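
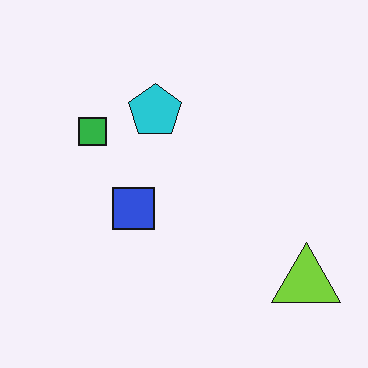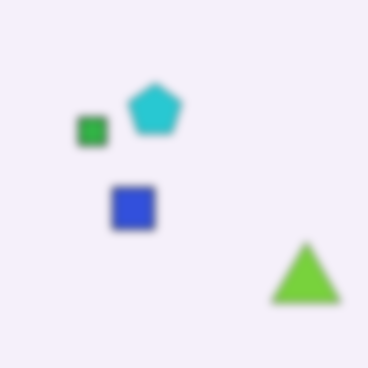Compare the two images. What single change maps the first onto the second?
The second image is the first noticeably gaussian-blurred.

Shape edges and outlines are uniformly softened across the whole image.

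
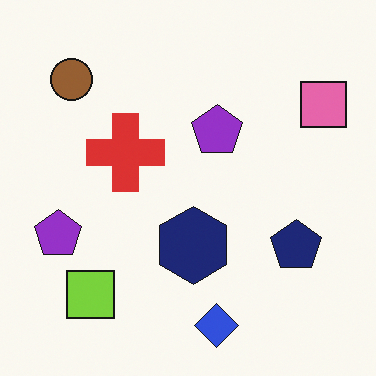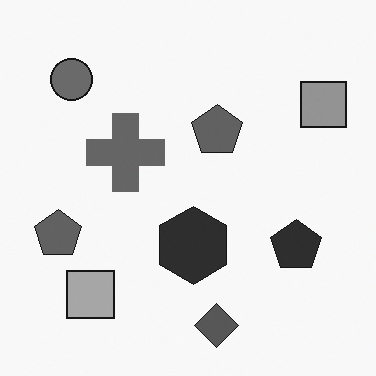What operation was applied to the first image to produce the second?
This is the original image converted to grayscale.

All color is removed — every shape is now a shade of grey.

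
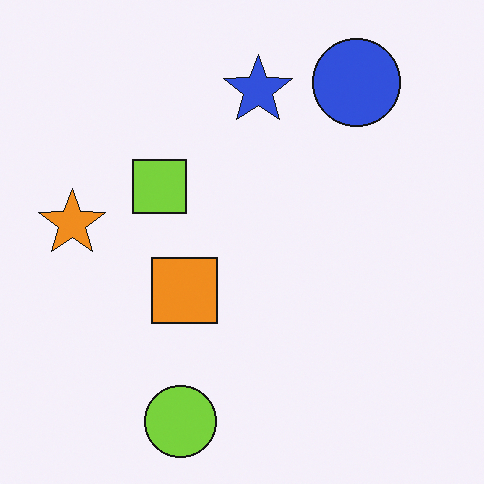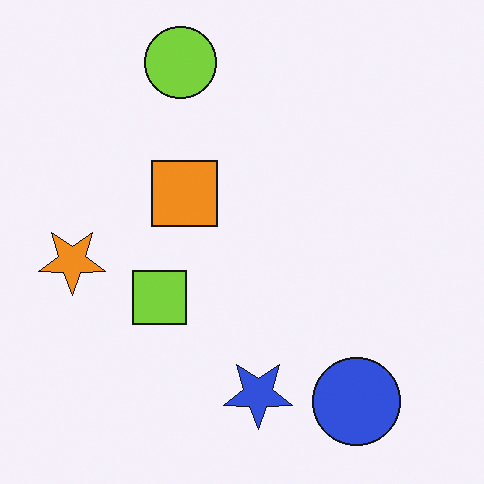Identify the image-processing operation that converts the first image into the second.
It was flipped vertically (top ↔ bottom).

The lime circle is in the bottom of the first image and the top of the second — shapes on opposite sides of the horizontal midline have swapped in a mirror flip.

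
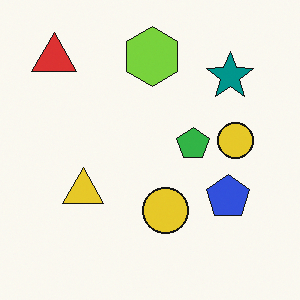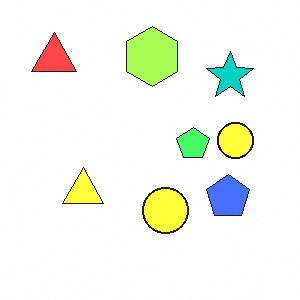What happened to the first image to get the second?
The image was substantially brightened.

Every pixel — background and shapes alike — is uniformly brightened.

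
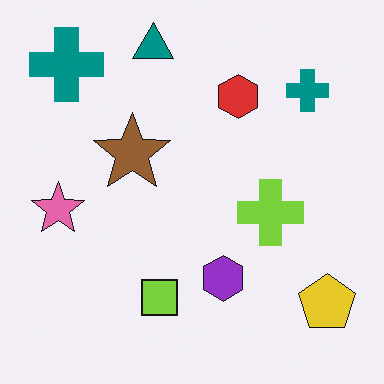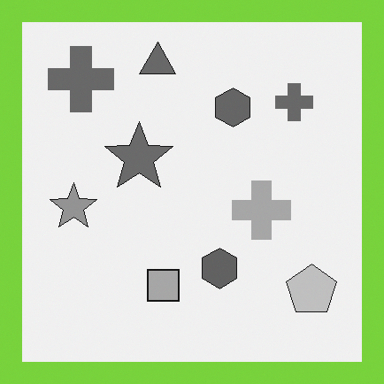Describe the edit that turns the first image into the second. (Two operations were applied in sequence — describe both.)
The image was converted to grayscale, then framed with a lime border.

All color is removed — every shape is now a shade of grey. A solid lime frame runs around the edge of the second image, with the content slightly shrunk inside it.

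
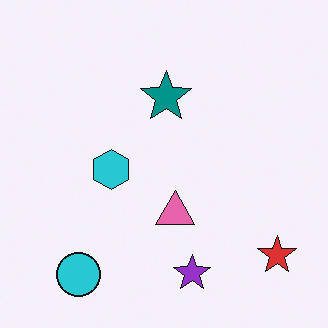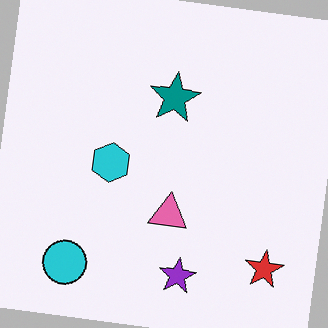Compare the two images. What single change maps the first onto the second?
The image was rotated clockwise by a small amount.

Every shape is tilted by the same angle and the image corners show triangular fill wedges — a whole-image rotation by a non-right angle.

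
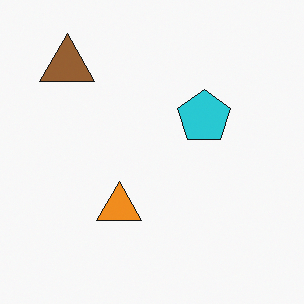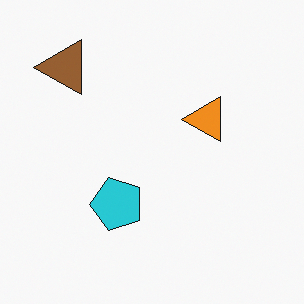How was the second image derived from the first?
The second image is the first transposed (reflected across the top-left ↔ bottom-right diagonal).

Shapes have swapped their row and column positions — what was in the top-right is now in the bottom-left — a diagonal reflection.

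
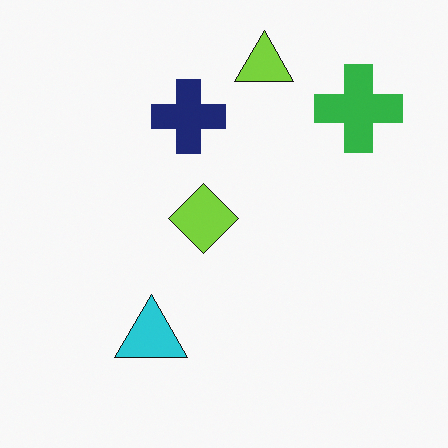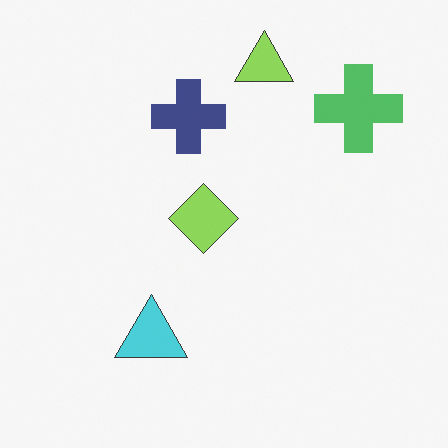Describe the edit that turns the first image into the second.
Given slightly reduced contrast.

Tones are pushed toward mid-grey across the whole image — a global contrast change.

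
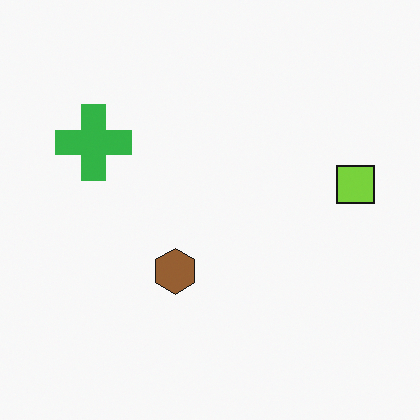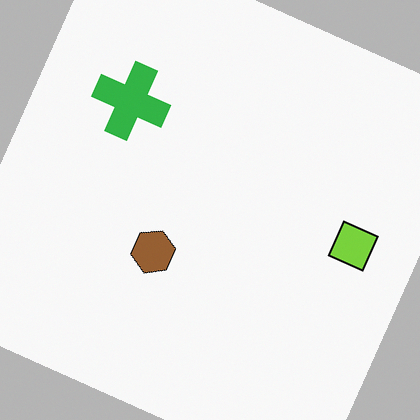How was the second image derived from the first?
The transformation is: rotated clockwise by a clearly visible amount.

Every shape is tilted by the same angle and the image corners show triangular fill wedges — a whole-image rotation by a non-right angle.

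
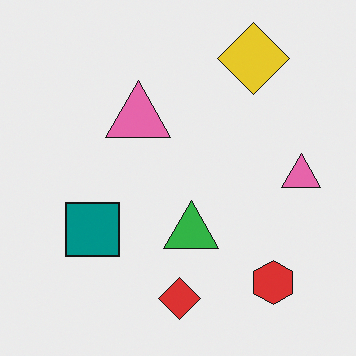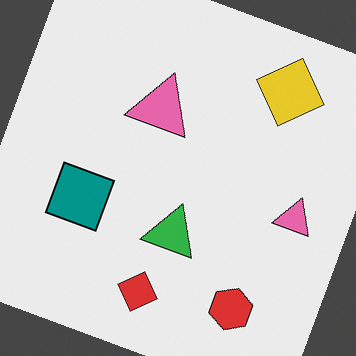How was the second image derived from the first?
Rotated clockwise by a clearly visible amount.

Every shape is tilted by the same angle and the image corners show triangular fill wedges — a whole-image rotation by a non-right angle.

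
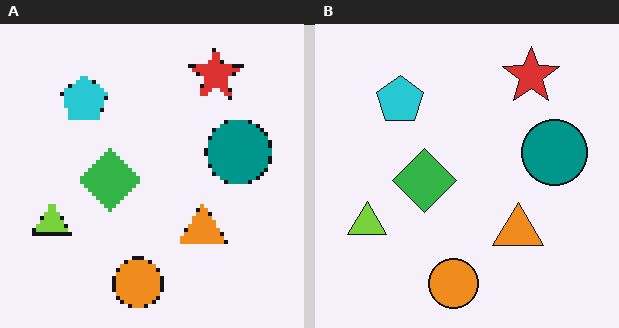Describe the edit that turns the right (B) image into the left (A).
This is the original image lightly pixelated (a mild mosaic effect).

Shapes are reduced to large square blocks; fine edges and outlines are lost — a downscale-then-upscale (mosaic) effect.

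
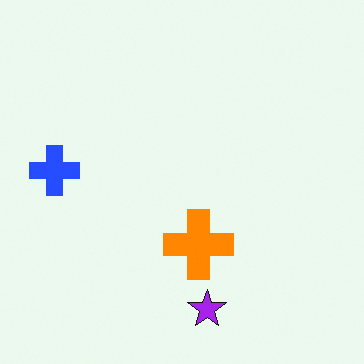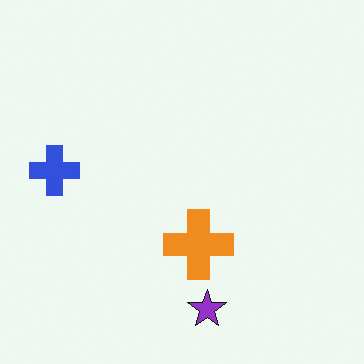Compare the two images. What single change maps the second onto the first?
This is the original image slightly oversaturated.

All colors are more vivid — a global saturation change.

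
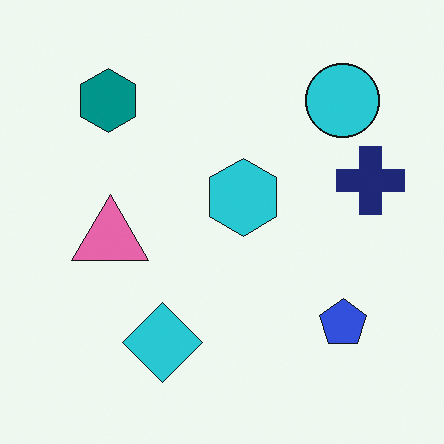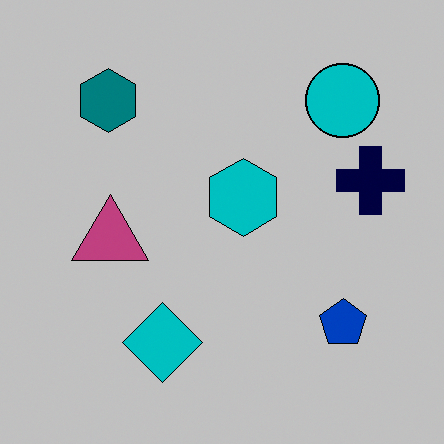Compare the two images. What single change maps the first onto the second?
Heavily posterized to just a handful of flat colors.

Each flat color has snapped to a coarser quantized level — most visibly, the near-white background has dropped to a flat grey.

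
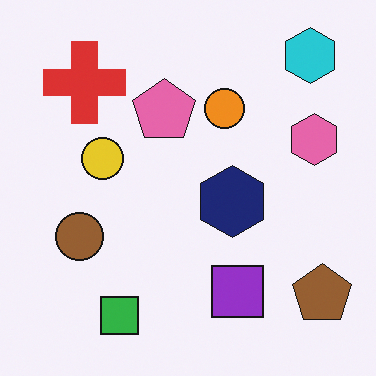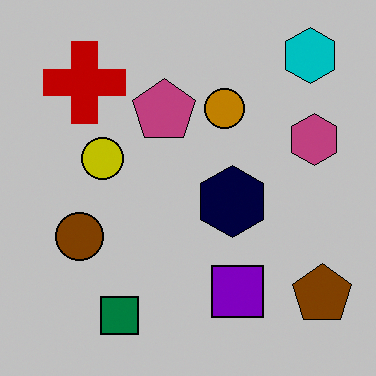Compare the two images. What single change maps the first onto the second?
Heavily posterized to just a handful of flat colors.

Each flat color has snapped to a coarser quantized level — most visibly, the near-white background has dropped to a flat grey.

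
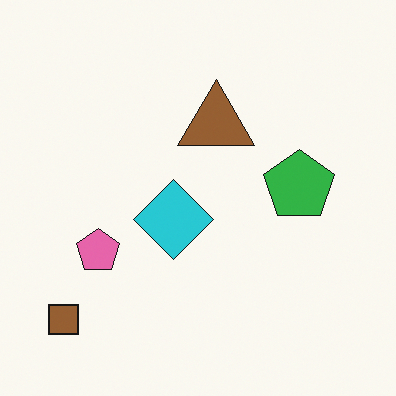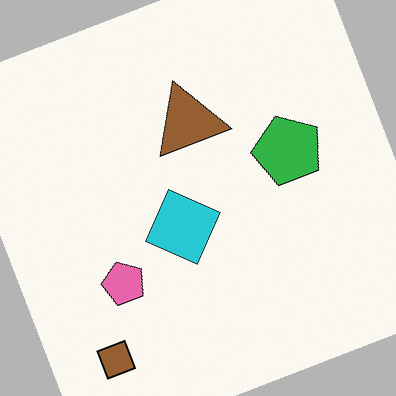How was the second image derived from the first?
The transformation is: rotated counter-clockwise by a moderate amount.

Every shape is tilted by the same angle and the image corners show triangular fill wedges — a whole-image rotation by a non-right angle.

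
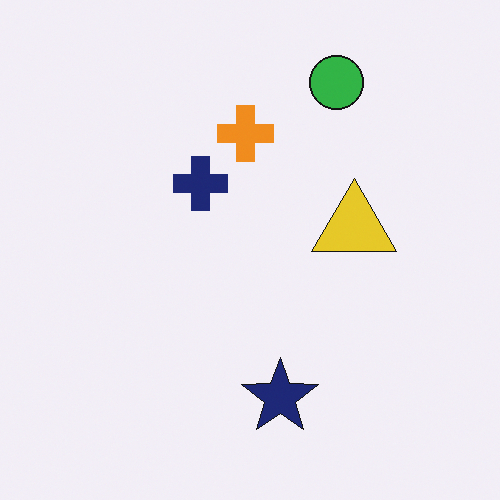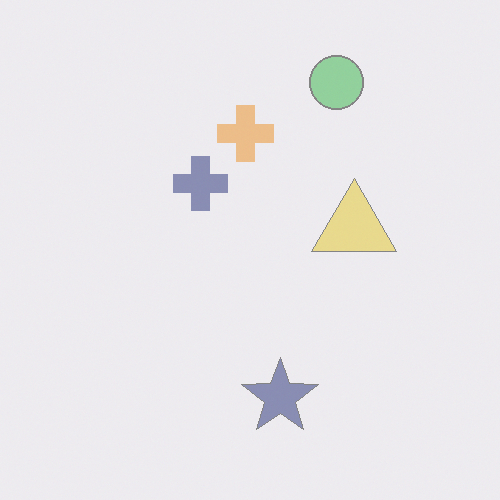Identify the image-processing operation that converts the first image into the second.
The second image is the first given much lower contrast.

Tones are pushed toward mid-grey across the whole image — a global contrast change.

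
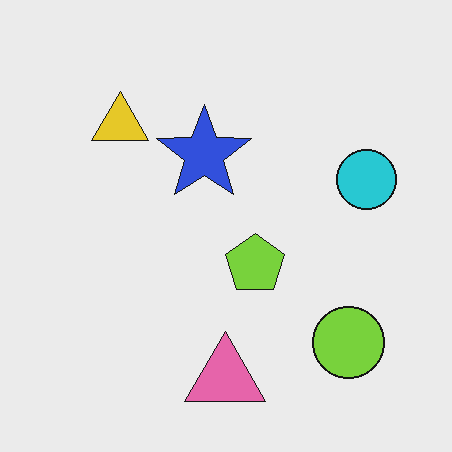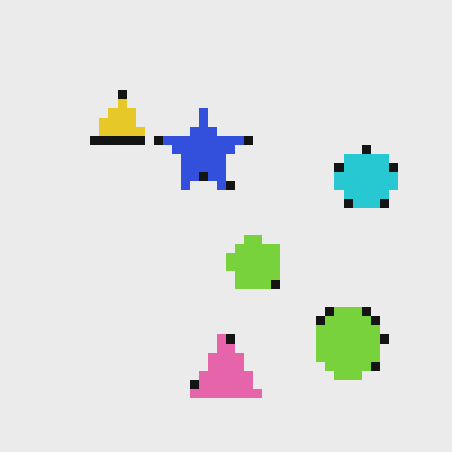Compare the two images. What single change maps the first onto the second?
The image was heavily pixelated into large blocks.

Shapes are reduced to large square blocks; fine edges and outlines are lost — a downscale-then-upscale (mosaic) effect.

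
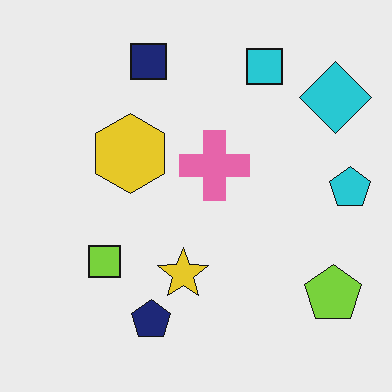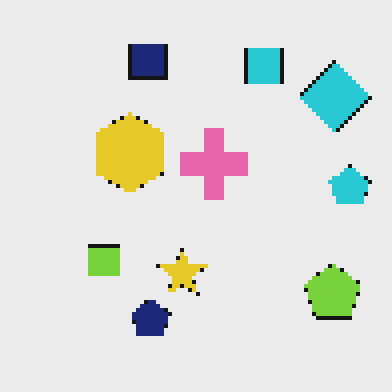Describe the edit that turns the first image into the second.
The transformation is: lightly pixelated (a mild mosaic effect).

Shapes are reduced to large square blocks; fine edges and outlines are lost — a downscale-then-upscale (mosaic) effect.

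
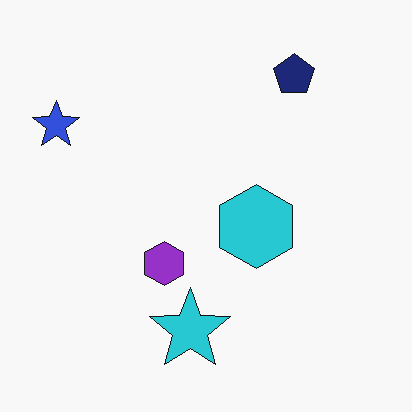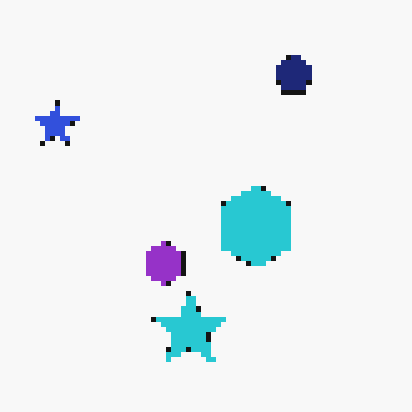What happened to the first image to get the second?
It was lightly pixelated (a mild mosaic effect).

Shapes are reduced to large square blocks; fine edges and outlines are lost — a downscale-then-upscale (mosaic) effect.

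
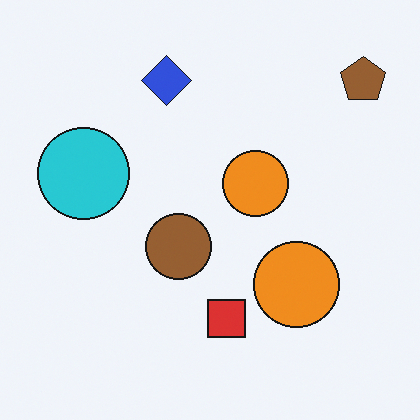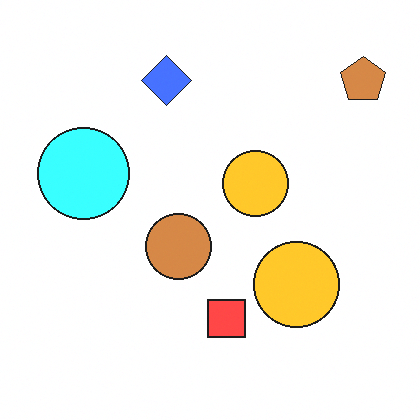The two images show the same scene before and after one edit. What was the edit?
The second image is the first substantially brightened.

Every pixel — background and shapes alike — is uniformly brightened.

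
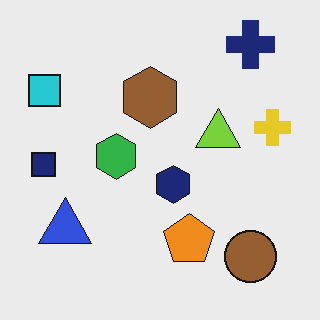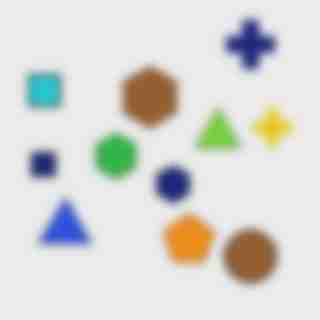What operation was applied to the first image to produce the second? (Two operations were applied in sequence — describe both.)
Moderately blurred, then degraded with heavy JPEG compression.

Shape edges and outlines are uniformly softened across the whole image. Blocky 8×8 compression artifacts appear around shape edges and the flat background shows ringing — characteristic JPEG degradation.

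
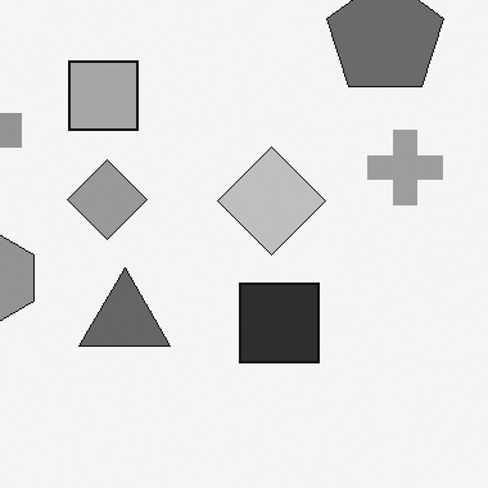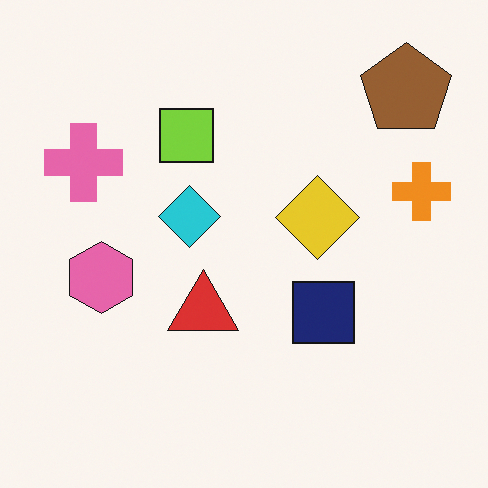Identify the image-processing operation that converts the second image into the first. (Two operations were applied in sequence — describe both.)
The transformation is: converted to grayscale, then cropped slightly and scaled back up.

All color is removed — every shape is now a shade of grey. The visible shapes are larger and the field of view is narrower; shapes near the original edges may be partly or wholly outside the frame — a crop-and-rescale.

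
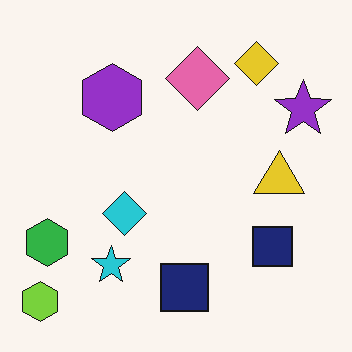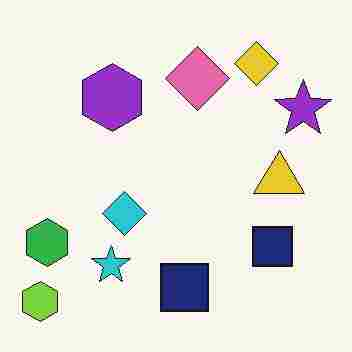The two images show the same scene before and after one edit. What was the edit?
The second image is the first degraded with heavy JPEG compression.

Blocky 8×8 compression artifacts appear around shape edges and the flat background shows ringing — characteristic JPEG degradation.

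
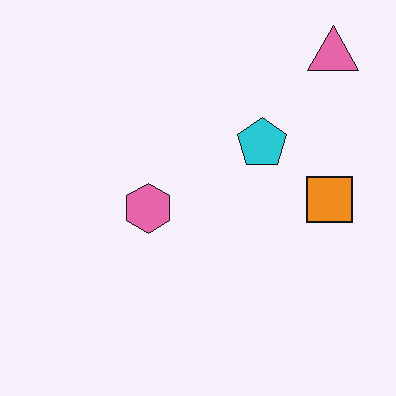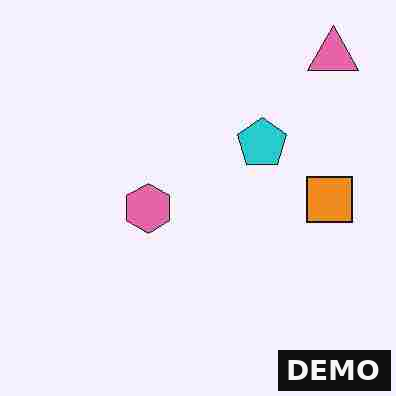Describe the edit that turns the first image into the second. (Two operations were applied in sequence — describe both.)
This is the original image heavily JPEG-compressed with obvious blocking artifacts, then watermarked with the text "DEMO" in the lower-right corner.

Blocky 8×8 compression artifacts appear around shape edges and the flat background shows ringing — characteristic JPEG degradation. A dark label reading "DEMO" appears in the lower-right corner.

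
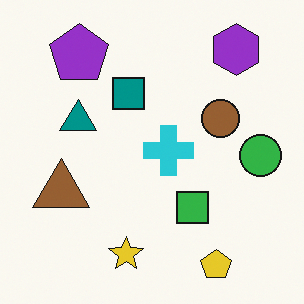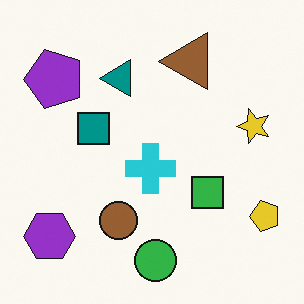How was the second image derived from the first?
The image was transposed (reflected across the top-left ↔ bottom-right diagonal).

Shapes have swapped their row and column positions — what was in the top-right is now in the bottom-left — a diagonal reflection.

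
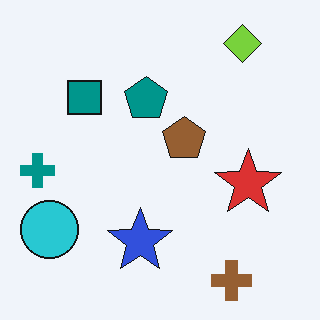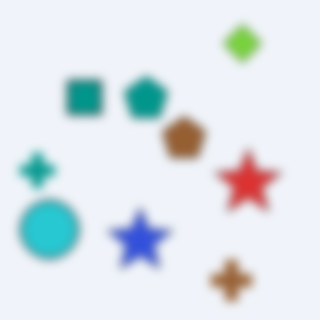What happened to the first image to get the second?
It was strongly gaussian-blurred.

Shape edges and outlines are uniformly softened across the whole image.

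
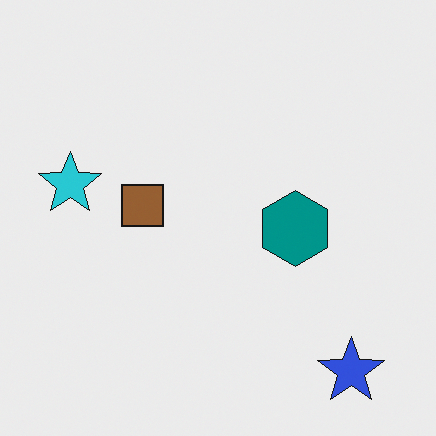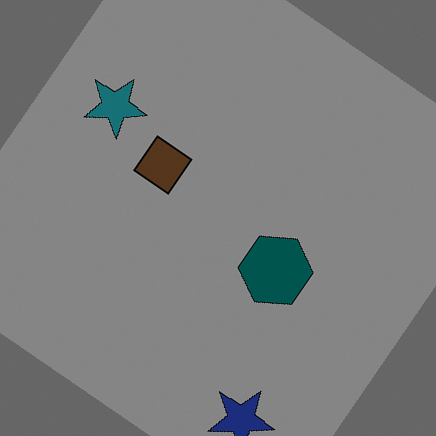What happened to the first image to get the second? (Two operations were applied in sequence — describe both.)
This is the original image rotated clockwise by a large amount — several tens of degrees, then noticeably darkened.

Every shape is tilted by the same angle and the image corners show triangular fill wedges — a whole-image rotation by a non-right angle. Every pixel — background and shapes alike — is uniformly darkened.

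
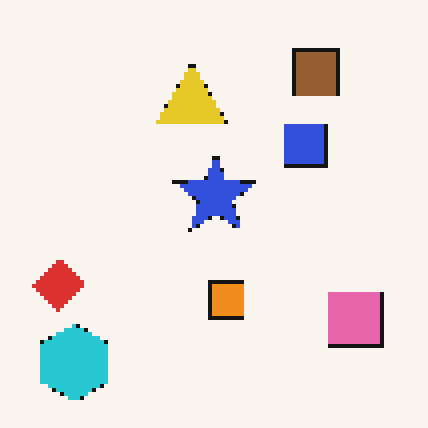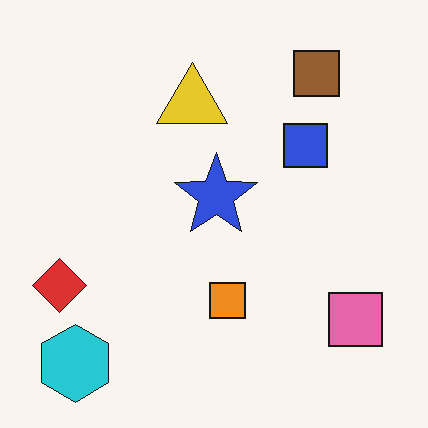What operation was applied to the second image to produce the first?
It was lightly pixelated (a mild mosaic effect).

Shapes are reduced to large square blocks; fine edges and outlines are lost — a downscale-then-upscale (mosaic) effect.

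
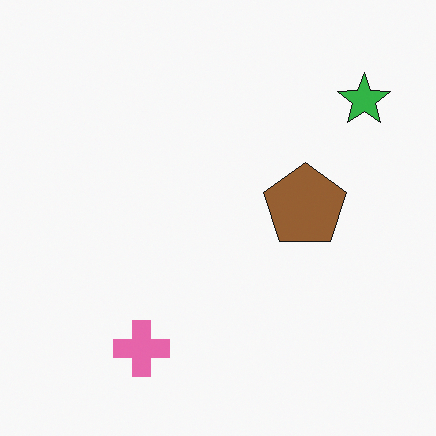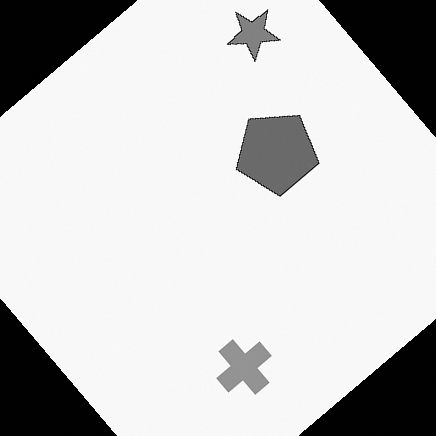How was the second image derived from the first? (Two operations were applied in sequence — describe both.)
The second image is the first converted to grayscale, then rotated counter-clockwise by a large amount — several tens of degrees.

All color is removed — every shape is now a shade of grey. Every shape is tilted by the same angle and the image corners show triangular fill wedges — a whole-image rotation by a non-right angle.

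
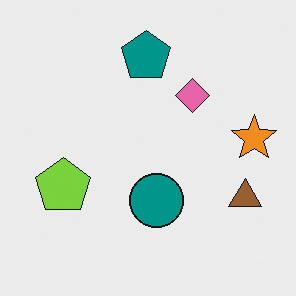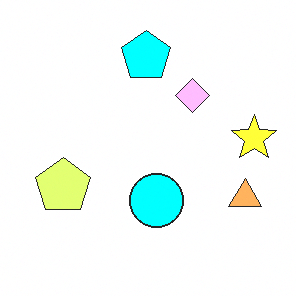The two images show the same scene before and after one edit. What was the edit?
The image was brightened a lot.

Every pixel — background and shapes alike — is uniformly brightened.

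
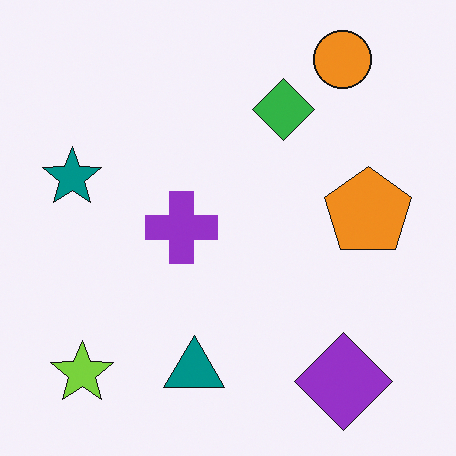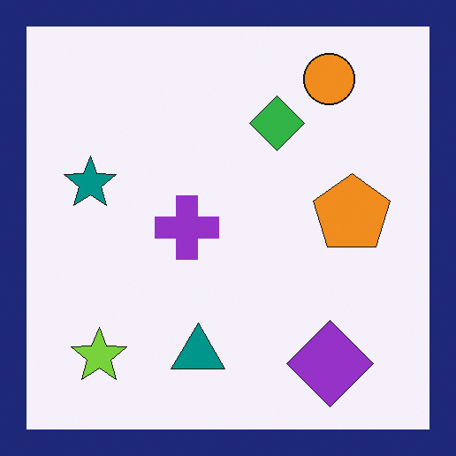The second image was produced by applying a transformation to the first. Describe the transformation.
The second image is the first framed with a navy border.

A solid navy frame runs around the edge of the second image, with the content slightly shrunk inside it.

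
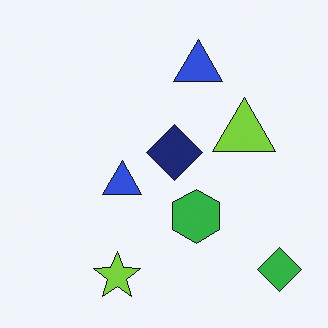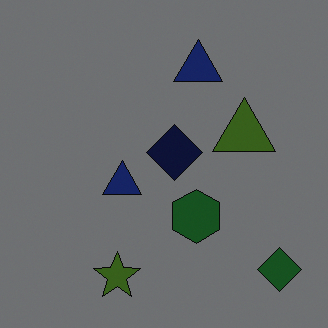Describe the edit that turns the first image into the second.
This is the original image substantially darkened.

Every pixel — background and shapes alike — is uniformly darkened.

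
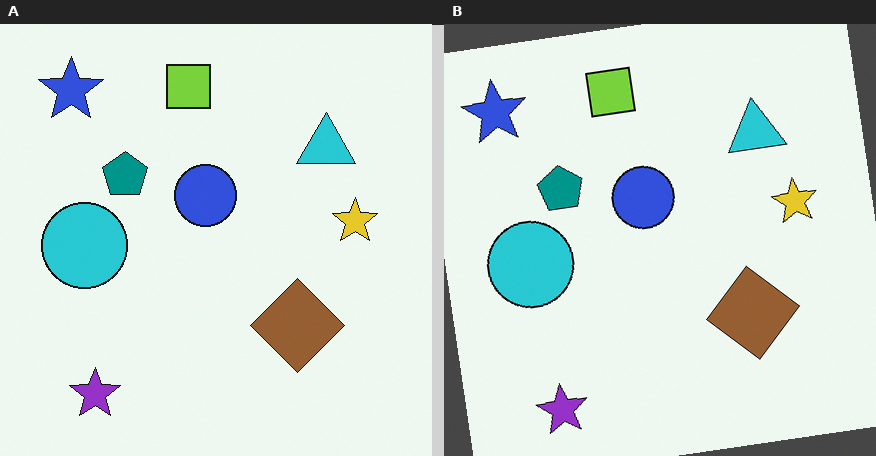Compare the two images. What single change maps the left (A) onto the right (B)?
The transformation is: rotated counter-clockwise by a few degrees.

Every shape is tilted by the same angle and the image corners show triangular fill wedges — a whole-image rotation by a non-right angle.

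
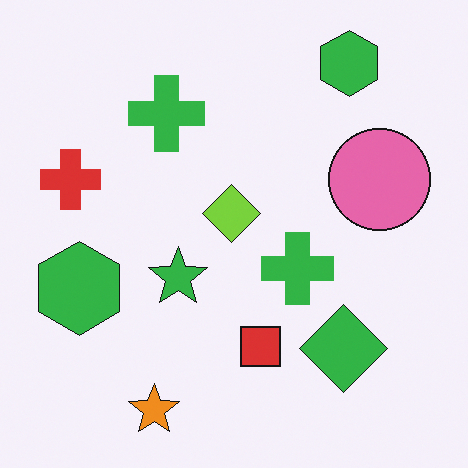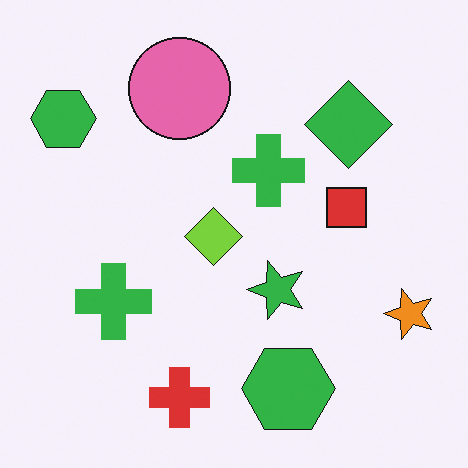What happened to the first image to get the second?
This is the original image rotated 90° counter-clockwise.

The orange star sits in the bottom-left of the first image and the bottom-right of the second — consistent with a whole-image 90° counter-clockwise rotation.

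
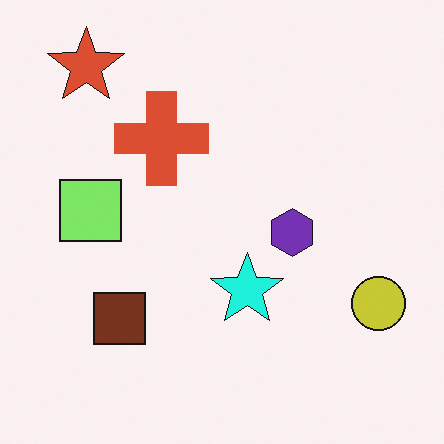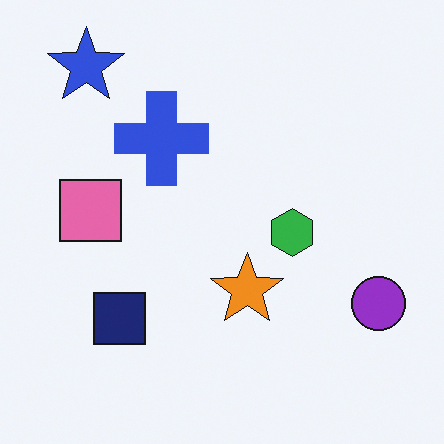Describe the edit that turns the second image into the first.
The first image is the second hue-shifted by a moderate amount.

Every shape's color has rotated by the same amount around the hue wheel — a uniform hue shift.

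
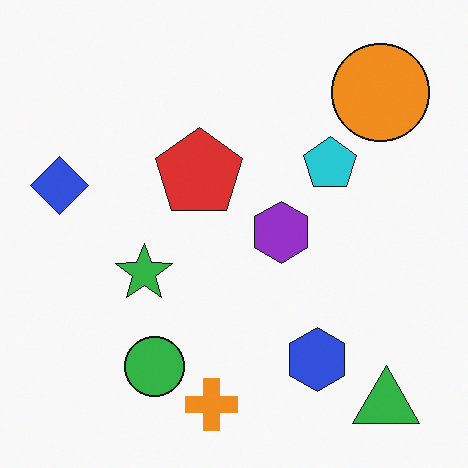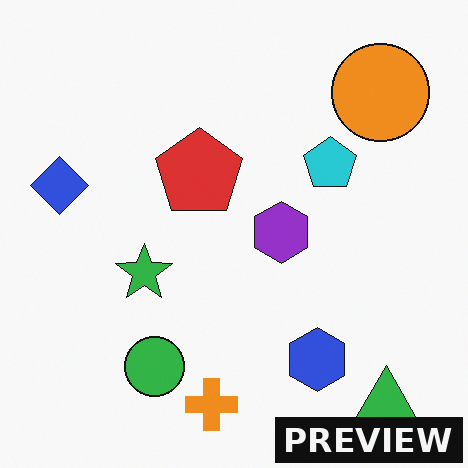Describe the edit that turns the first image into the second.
This is the original image watermarked with the text "PREVIEW" in the lower-right corner.

A dark label reading "PREVIEW" appears in the lower-right corner.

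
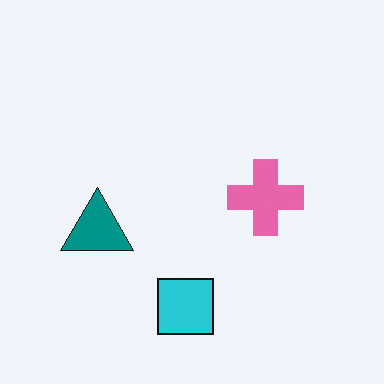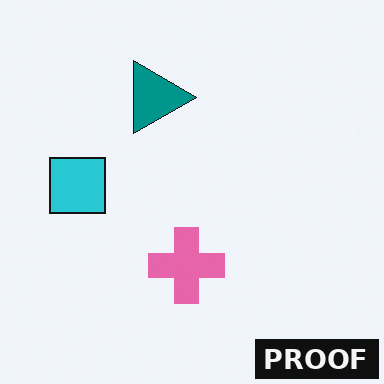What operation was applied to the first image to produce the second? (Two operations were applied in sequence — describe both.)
Rotated 90° clockwise, then watermarked with the text "PROOF" in the lower-right corner.

The cyan square sits in the bottom of the first image and the left of the second — consistent with a whole-image 90° clockwise rotation. A dark label reading "PROOF" appears in the lower-right corner.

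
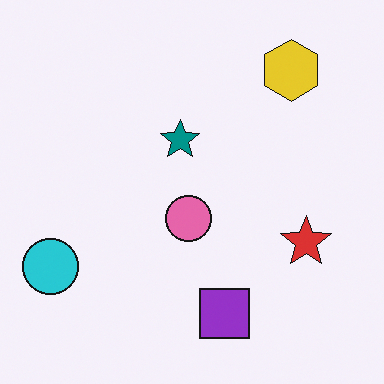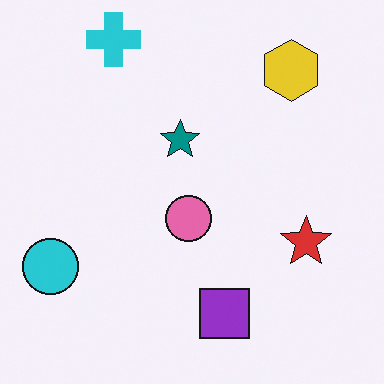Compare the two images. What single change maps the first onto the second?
Overlaid with an additional cyan cross.

A cyan cross appears in the second image that is absent from the first.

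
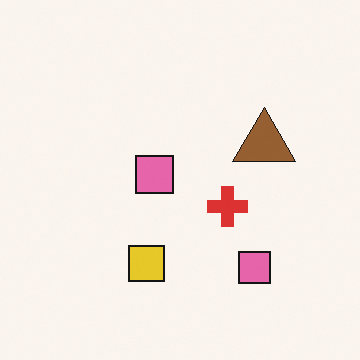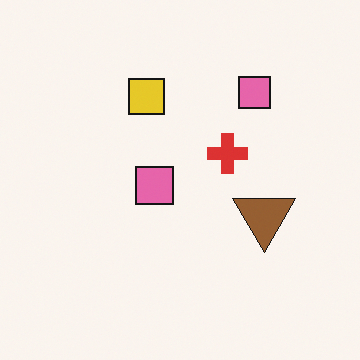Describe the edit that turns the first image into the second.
The transformation is: flipped vertically (top ↔ bottom).

The yellow square is in the bottom of the first image and the top of the second — shapes on opposite sides of the horizontal midline have swapped in a mirror flip.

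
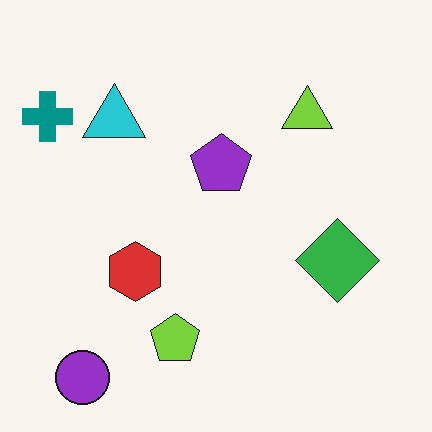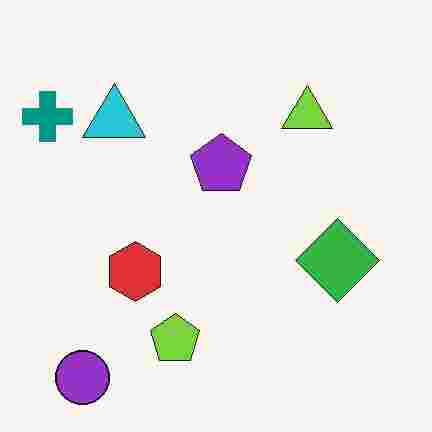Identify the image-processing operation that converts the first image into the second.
The second image is the first degraded with heavy JPEG compression.

Blocky 8×8 compression artifacts appear around shape edges and the flat background shows ringing — characteristic JPEG degradation.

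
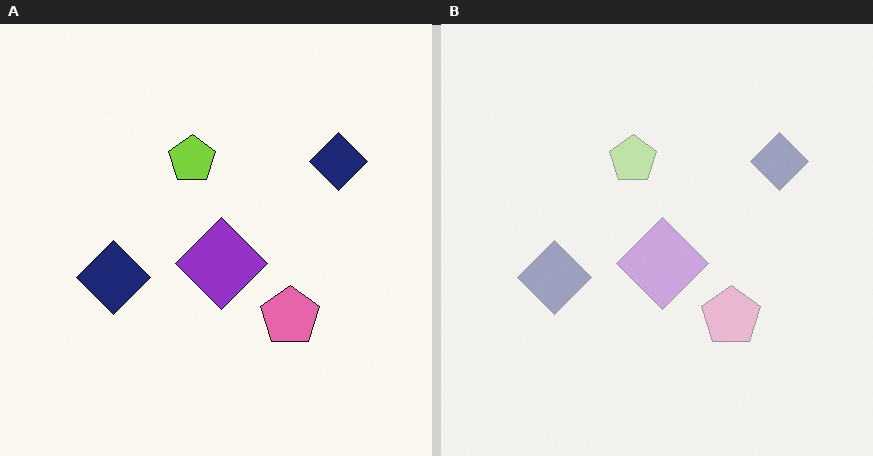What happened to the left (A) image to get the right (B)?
The image was given much lower contrast.

Tones are pushed toward mid-grey across the whole image — a global contrast change.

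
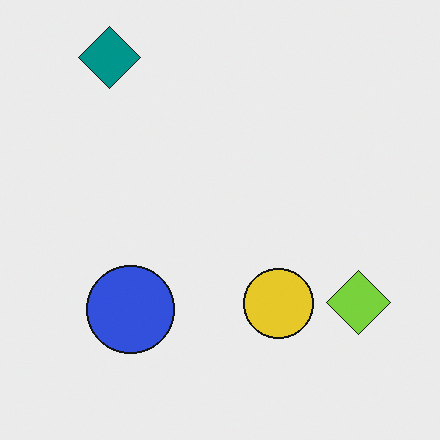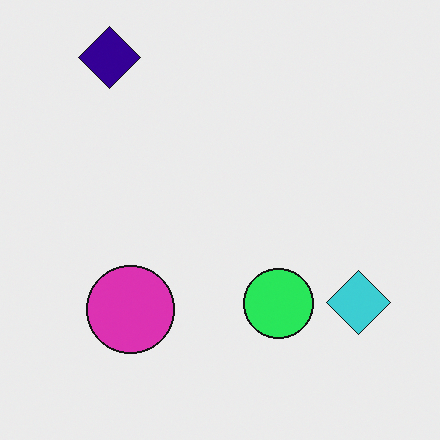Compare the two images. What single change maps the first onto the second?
It was hue-shifted by a moderate amount.

Every shape's color has rotated by the same amount around the hue wheel — a uniform hue shift.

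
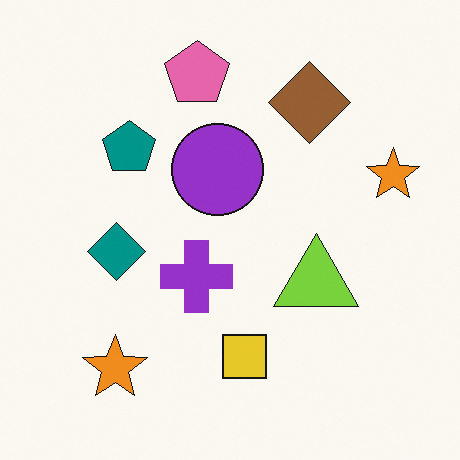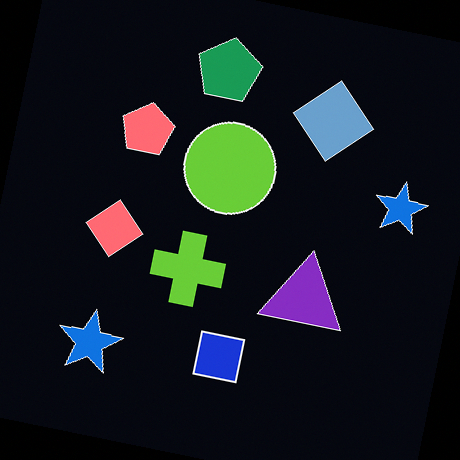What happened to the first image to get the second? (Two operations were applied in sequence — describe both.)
This is the original image color-inverted (negative), then rotated clockwise by a slight angle.

The light background has become dark and every shape's color is its complement — a photographic negative. Every shape is tilted by the same angle and the image corners show triangular fill wedges — a whole-image rotation by a non-right angle.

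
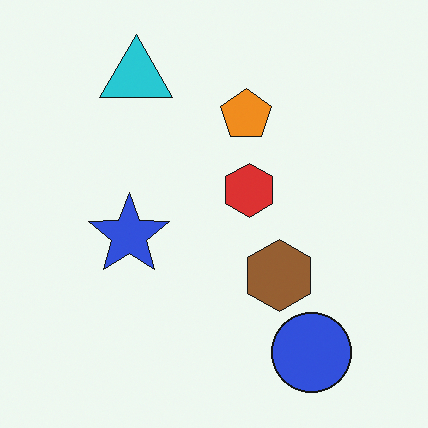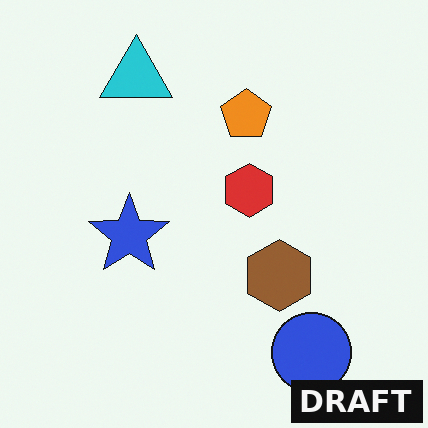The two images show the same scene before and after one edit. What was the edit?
Watermarked with the text "DRAFT" in the lower-right corner.

A dark label reading "DRAFT" appears in the lower-right corner.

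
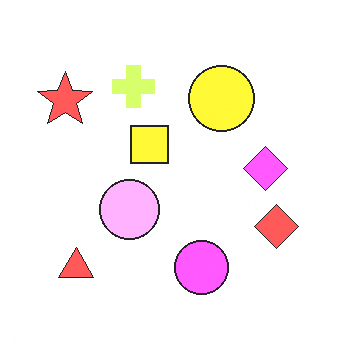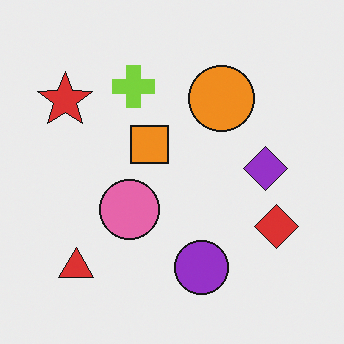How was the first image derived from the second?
This is the original image noticeably brightened.

Every pixel — background and shapes alike — is uniformly brightened.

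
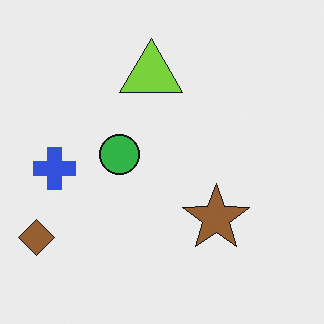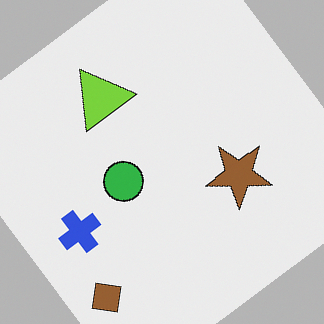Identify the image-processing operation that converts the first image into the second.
The image was rotated counter-clockwise by a large amount — several tens of degrees.

Every shape is tilted by the same angle and the image corners show triangular fill wedges — a whole-image rotation by a non-right angle.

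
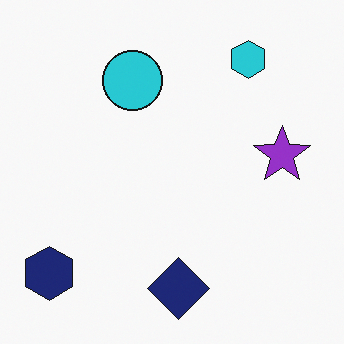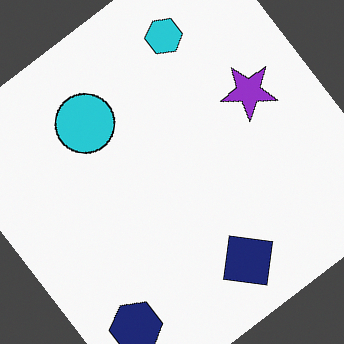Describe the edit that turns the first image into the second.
This is the original image rotated counter-clockwise by a large amount — several tens of degrees.

Every shape is tilted by the same angle and the image corners show triangular fill wedges — a whole-image rotation by a non-right angle.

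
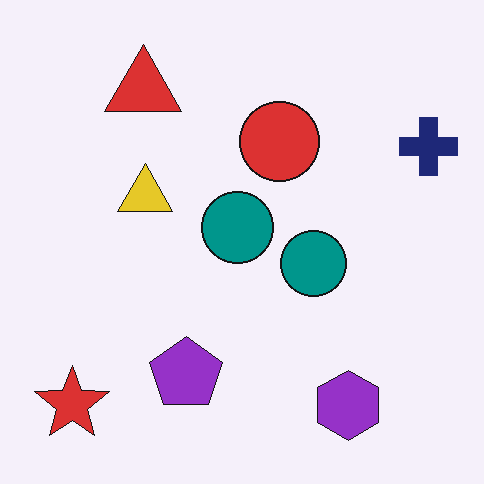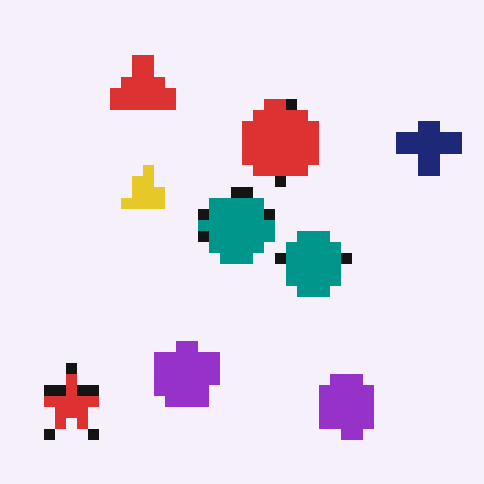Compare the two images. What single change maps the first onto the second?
It was coarsely pixelated.

Shapes are reduced to large square blocks; fine edges and outlines are lost — a downscale-then-upscale (mosaic) effect.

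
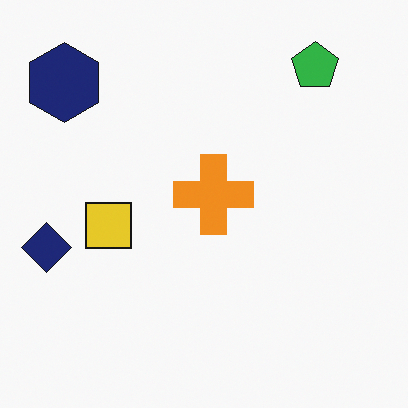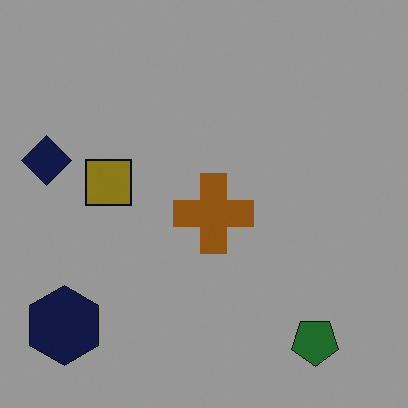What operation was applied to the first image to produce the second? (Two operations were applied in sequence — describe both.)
It was flipped vertically (top ↔ bottom), then substantially darkened.

The green pentagon is in the top-right of the first image and the bottom-right of the second — shapes on opposite sides of the horizontal midline have swapped in a mirror flip. Every pixel — background and shapes alike — is uniformly darkened.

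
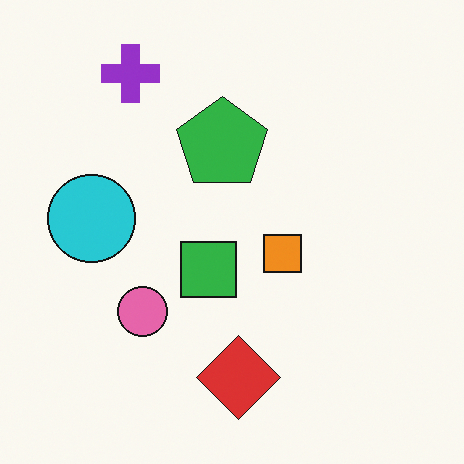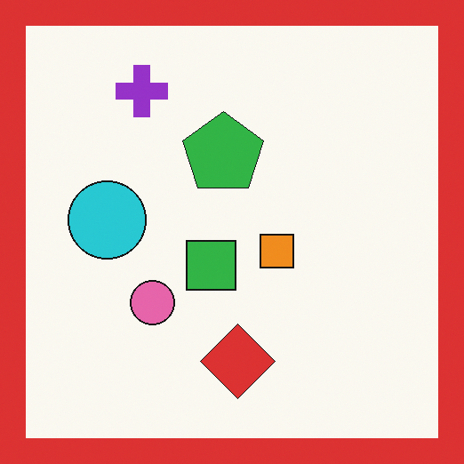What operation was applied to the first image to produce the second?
The transformation is: framed with a red border.

A solid red frame runs around the edge of the second image, with the content slightly shrunk inside it.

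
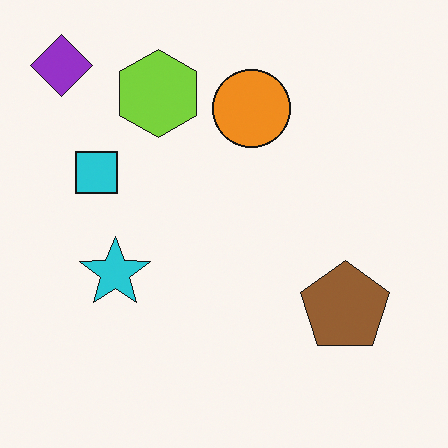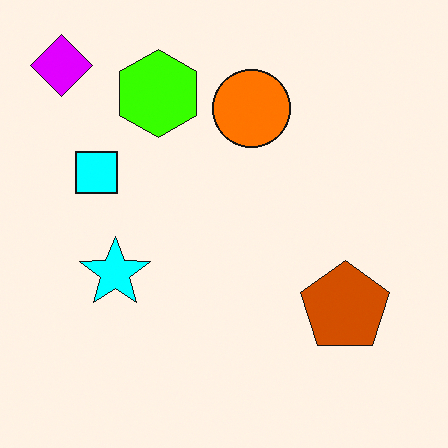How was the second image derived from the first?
The transformation is: heavily oversaturated.

All colors are more vivid — a global saturation change.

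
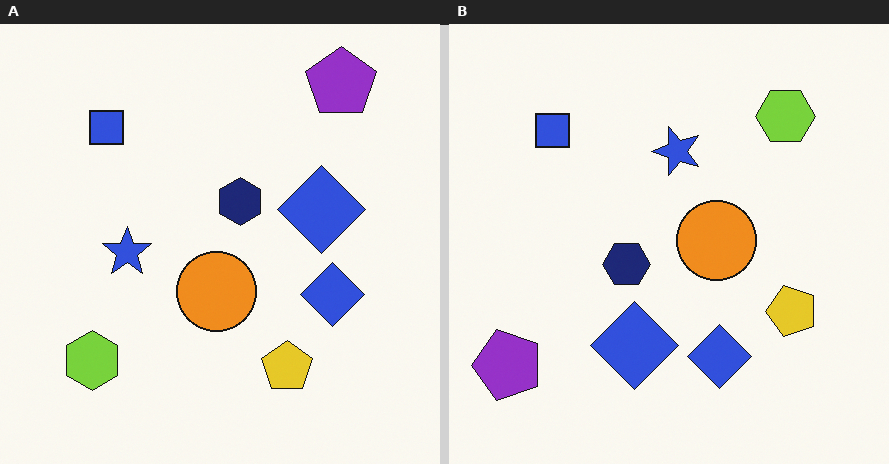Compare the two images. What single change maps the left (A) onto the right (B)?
Transposed (reflected across the top-left ↔ bottom-right diagonal).

Shapes have swapped their row and column positions — what was in the top-right is now in the bottom-left — a diagonal reflection.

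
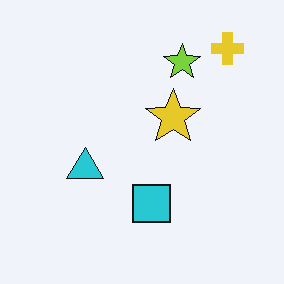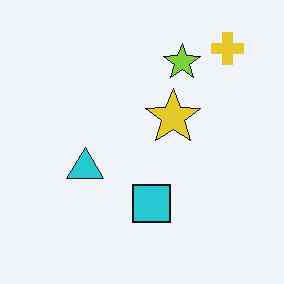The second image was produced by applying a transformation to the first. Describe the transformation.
The transformation is: JPEG-compressed with visible artifacts.

Blocky 8×8 compression artifacts appear around shape edges and the flat background shows ringing — characteristic JPEG degradation.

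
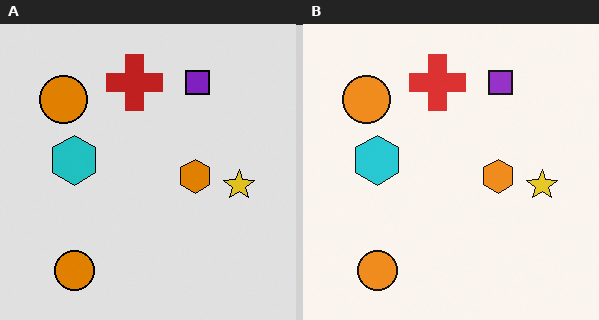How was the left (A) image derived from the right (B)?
It was posterized to a reduced palette.

Each flat color has snapped to a coarser quantized level — most visibly, the near-white background has dropped to a flat grey.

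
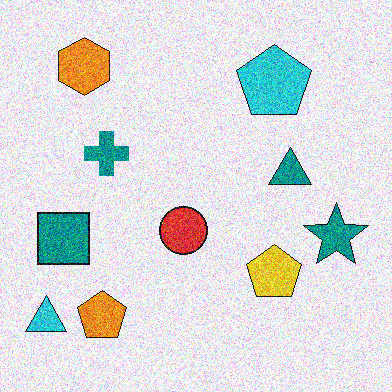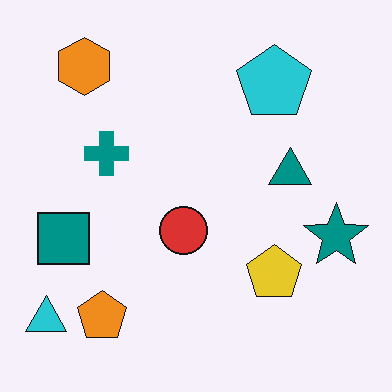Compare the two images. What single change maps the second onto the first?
Degraded with strong gaussian noise.

Random speckle covers the whole image, including the flat background.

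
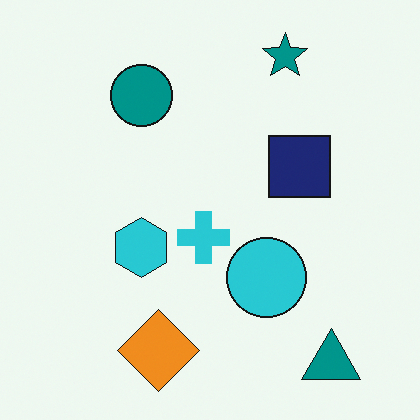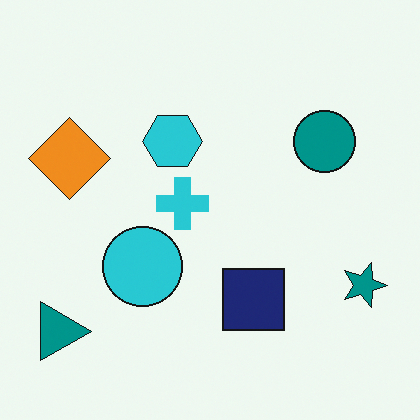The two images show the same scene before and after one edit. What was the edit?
It was rotated 90° clockwise.

The teal triangle sits in the bottom-right of the first image and the bottom-left of the second — consistent with a whole-image 90° clockwise rotation.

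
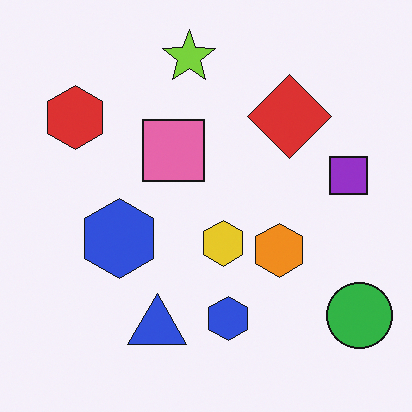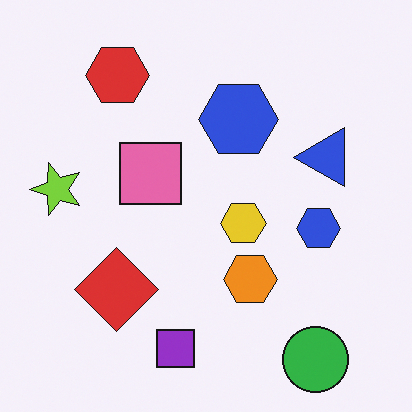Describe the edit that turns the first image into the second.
Transposed (reflected across the top-left ↔ bottom-right diagonal).

Shapes have swapped their row and column positions — what was in the top-right is now in the bottom-left — a diagonal reflection.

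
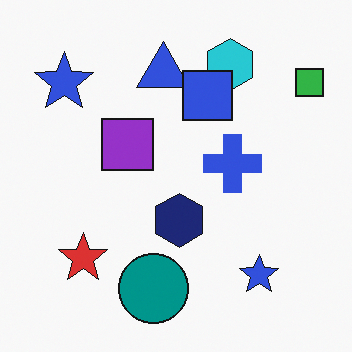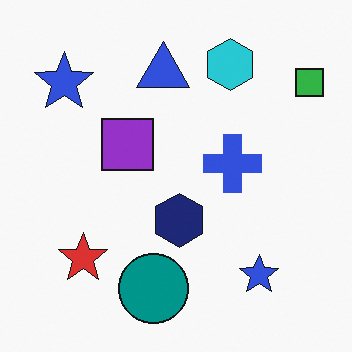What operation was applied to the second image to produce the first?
It was overlaid with an additional blue square.

A blue square appears in the first image that is absent from the second.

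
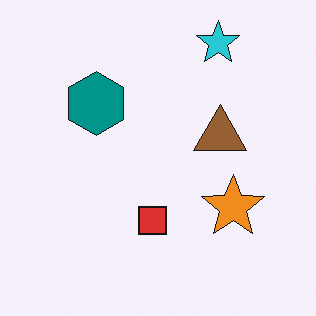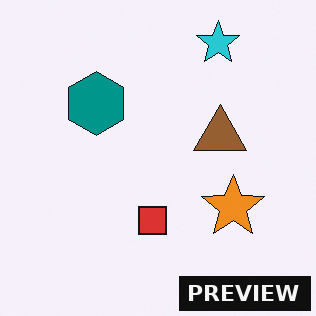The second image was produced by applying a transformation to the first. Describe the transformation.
This is the original image watermarked with the text "PREVIEW" in the lower-right corner.

A dark label reading "PREVIEW" appears in the lower-right corner.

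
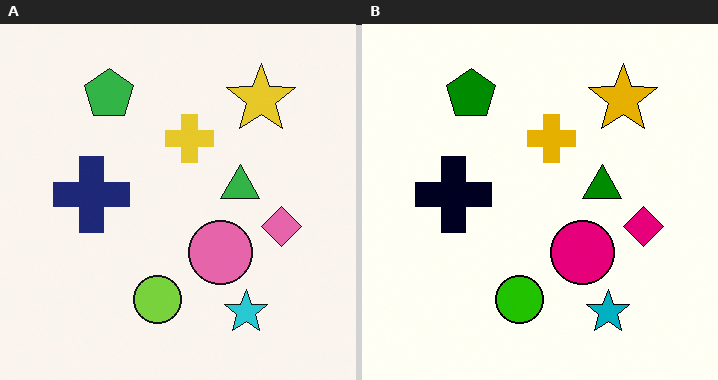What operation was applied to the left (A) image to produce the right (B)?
The image was given much higher contrast.

Tones are pushed away from mid-grey across the whole image — a global contrast change.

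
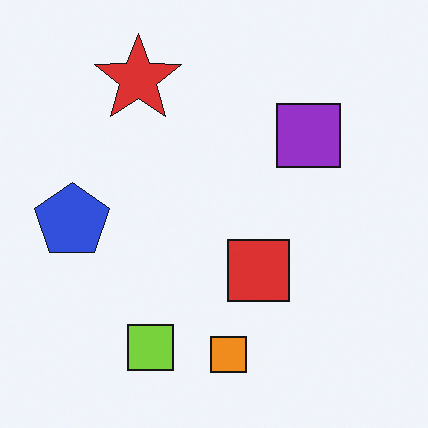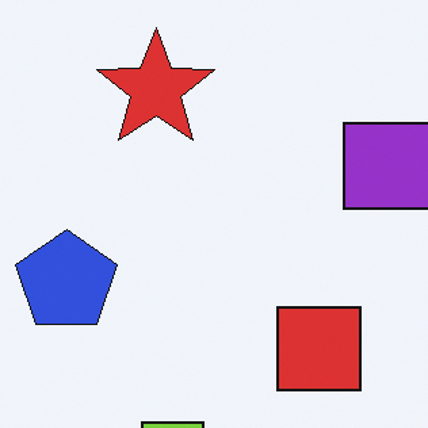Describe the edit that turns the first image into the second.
The image was cropped slightly and scaled back up.

The visible shapes are larger and the field of view is narrower; shapes near the original edges may be partly or wholly outside the frame — a crop-and-rescale.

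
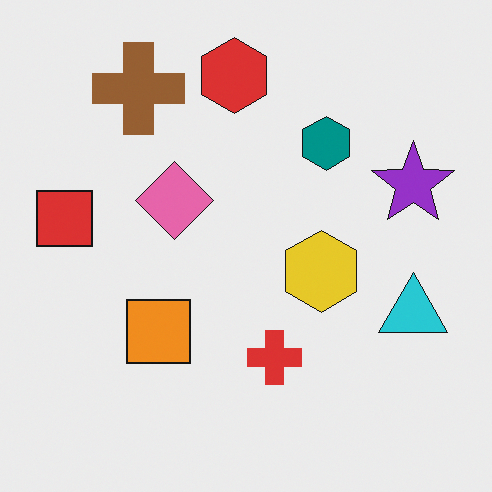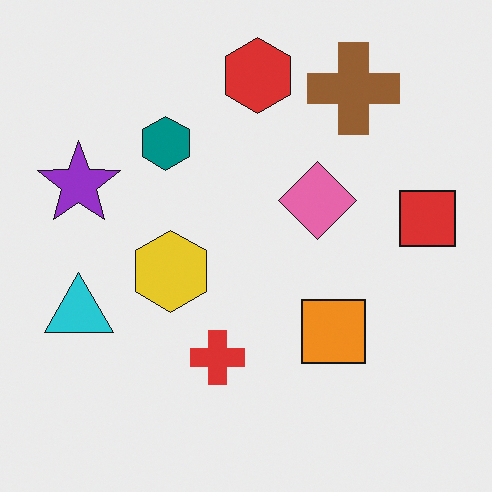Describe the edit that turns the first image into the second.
The image was flipped horizontally (left ↔ right).

The red square is in the left of the first image and the right of the second — shapes on opposite sides of the vertical midline have swapped in a mirror flip.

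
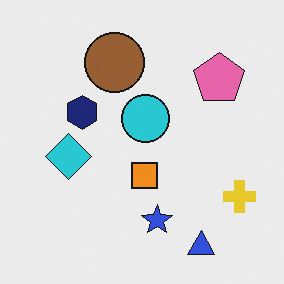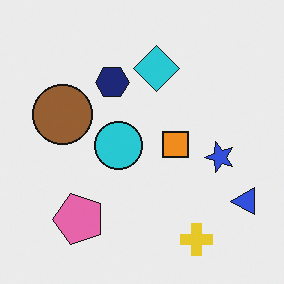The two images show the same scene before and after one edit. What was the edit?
The second image is the first transposed (reflected across the top-left ↔ bottom-right diagonal).

Shapes have swapped their row and column positions — what was in the top-right is now in the bottom-left — a diagonal reflection.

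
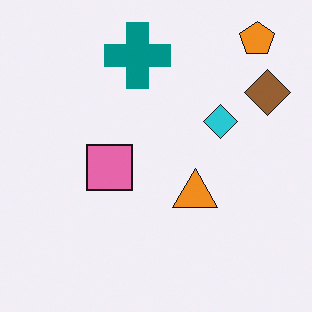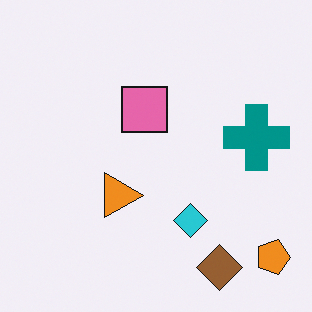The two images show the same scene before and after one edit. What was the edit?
Rotated 90° clockwise.

The orange pentagon sits in the top-right of the first image and the bottom-right of the second — consistent with a whole-image 90° clockwise rotation.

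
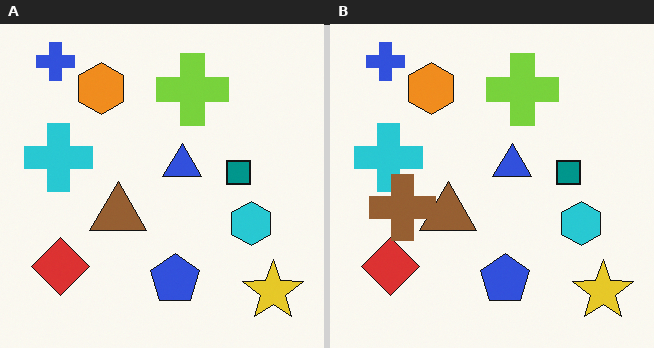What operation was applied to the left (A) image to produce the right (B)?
Overlaid with an additional brown cross.

A brown cross appears in the right (B) image that is absent from the left (A).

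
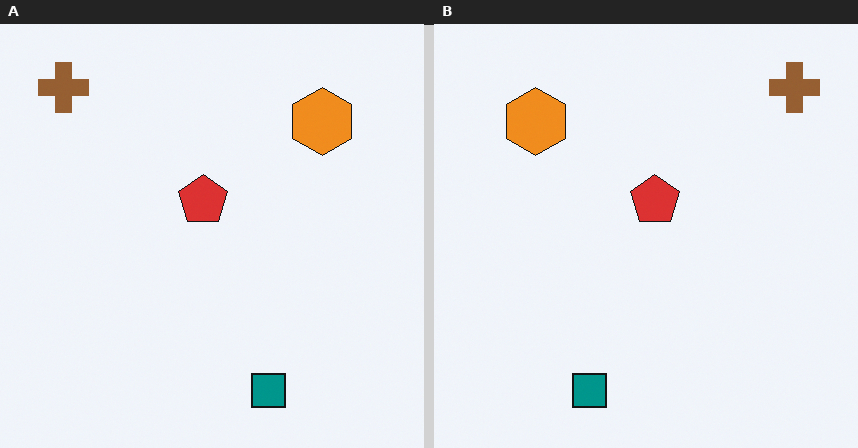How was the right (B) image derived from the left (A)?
The right (B) image is the left (A) flipped horizontally (left ↔ right).

The brown cross is in the top-left of the left (A) image and the top-right of the right (B) — shapes on opposite sides of the vertical midline have swapped in a mirror flip.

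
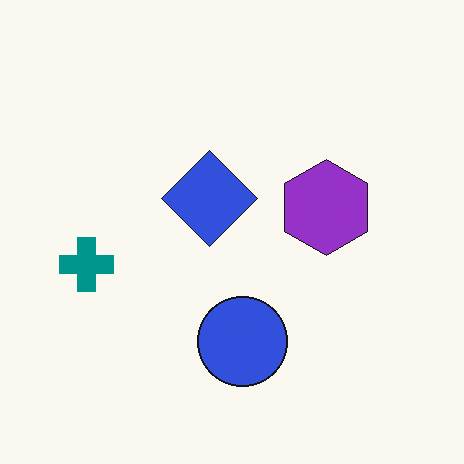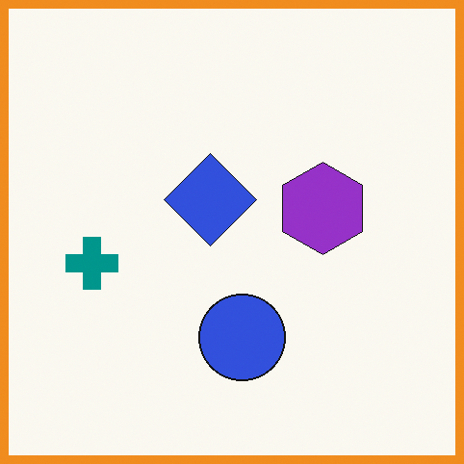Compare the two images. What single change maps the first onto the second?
It was framed with a orange border.

A solid orange frame runs around the edge of the second image, with the content slightly shrunk inside it.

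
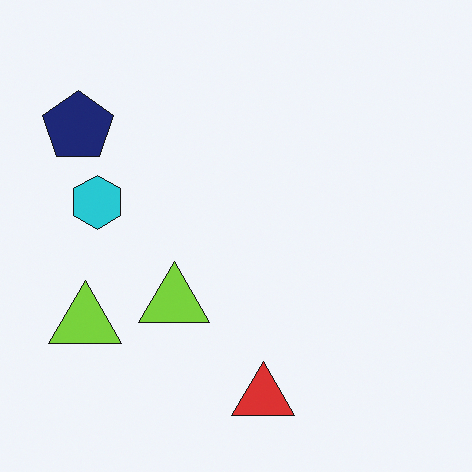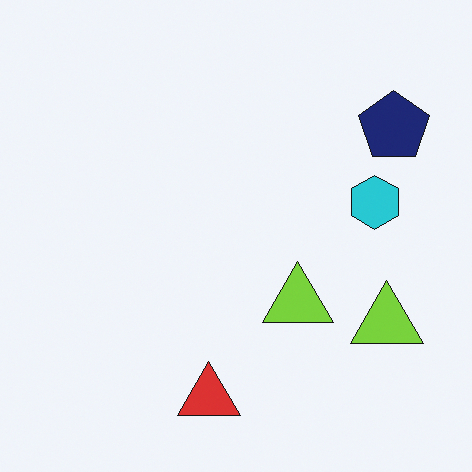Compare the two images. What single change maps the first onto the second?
It was flipped horizontally (left ↔ right).

The navy pentagon is in the top-left of the first image and the top-right of the second — shapes on opposite sides of the vertical midline have swapped in a mirror flip.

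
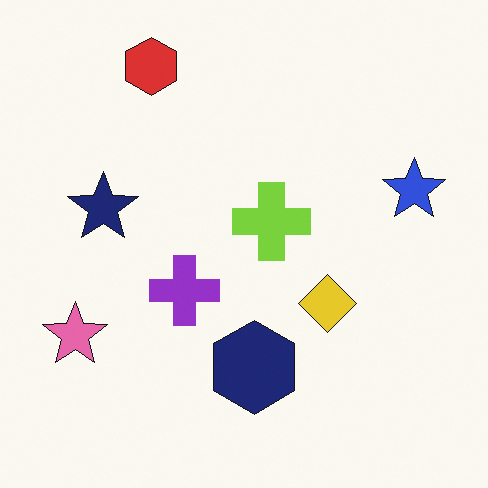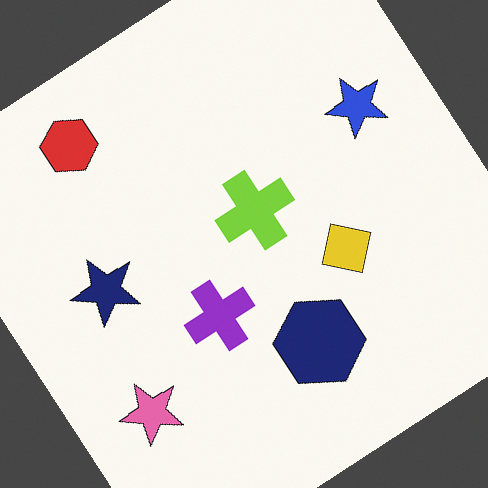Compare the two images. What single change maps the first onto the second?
This is the original image rotated counter-clockwise by a large amount — several tens of degrees.

Every shape is tilted by the same angle and the image corners show triangular fill wedges — a whole-image rotation by a non-right angle.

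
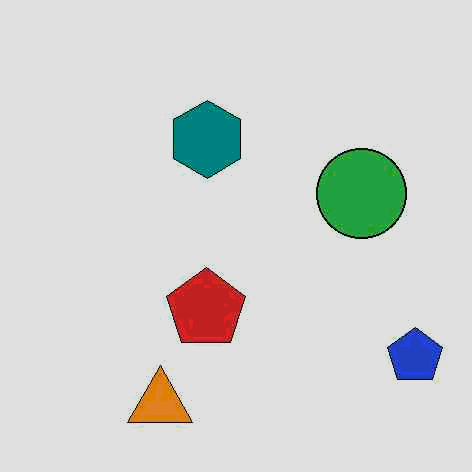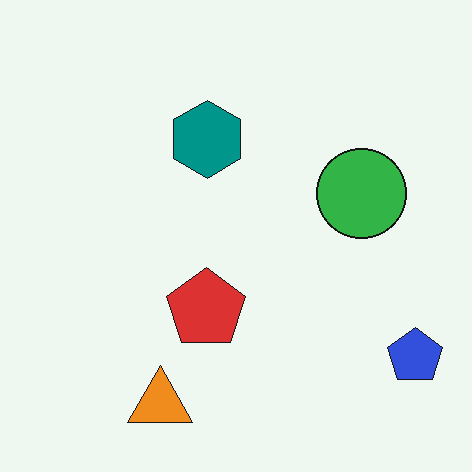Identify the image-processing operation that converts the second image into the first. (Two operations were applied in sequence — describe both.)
The transformation is: JPEG-compressed with visible artifacts, then posterized to a reduced palette.

Blocky 8×8 compression artifacts appear around shape edges and the flat background shows ringing — characteristic JPEG degradation. Each flat color has snapped to a coarser quantized level — most visibly, the near-white background has dropped to a flat grey.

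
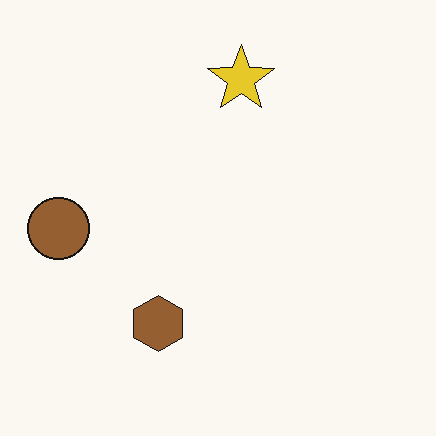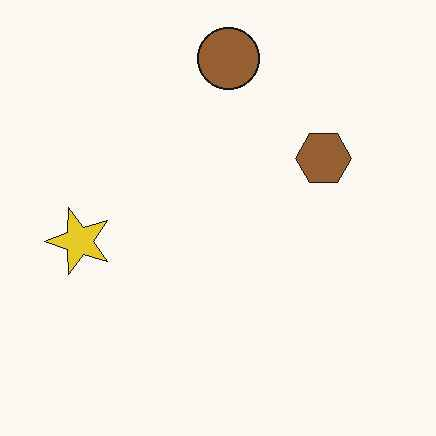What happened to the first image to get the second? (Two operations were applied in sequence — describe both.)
The second image is the first transposed (reflected across the top-left ↔ bottom-right diagonal), then JPEG-compressed with visible artifacts.

Shapes have swapped their row and column positions — what was in the top-right is now in the bottom-left — a diagonal reflection. Blocky 8×8 compression artifacts appear around shape edges and the flat background shows ringing — characteristic JPEG degradation.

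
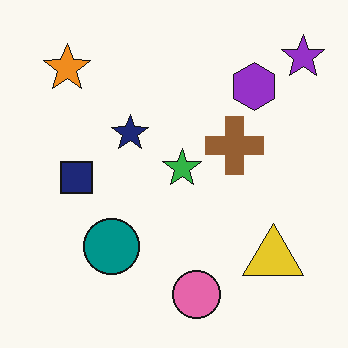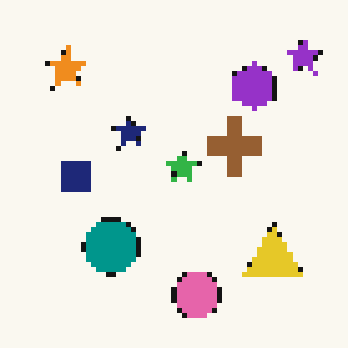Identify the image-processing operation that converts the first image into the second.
Lightly pixelated (a mild mosaic effect).

Shapes are reduced to large square blocks; fine edges and outlines are lost — a downscale-then-upscale (mosaic) effect.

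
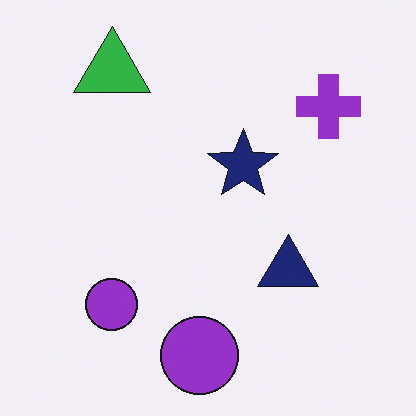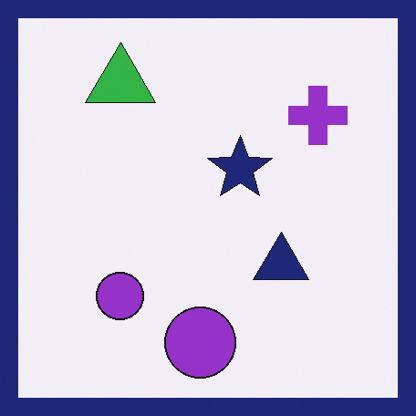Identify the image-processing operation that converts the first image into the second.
The transformation is: framed with a navy border.

A solid navy frame runs around the edge of the second image, with the content slightly shrunk inside it.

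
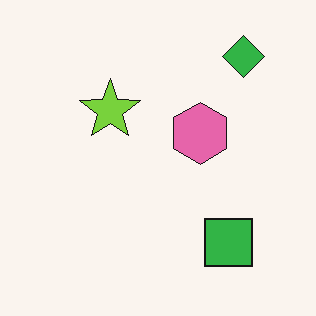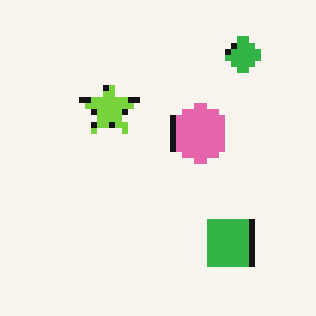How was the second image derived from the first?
This is the original image moderately pixelated.

Shapes are reduced to large square blocks; fine edges and outlines are lost — a downscale-then-upscale (mosaic) effect.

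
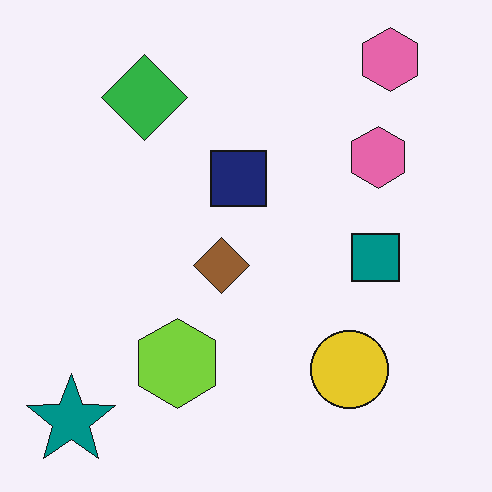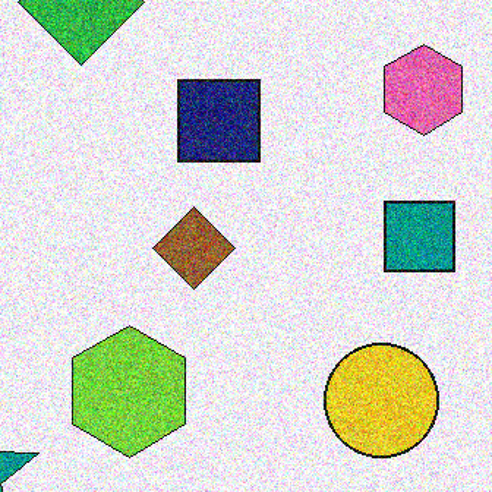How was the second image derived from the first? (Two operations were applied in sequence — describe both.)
The image was degraded with strong gaussian noise, then cropped to a modestly smaller region and rescaled.

Random speckle covers the whole image, including the flat background. The visible shapes are larger and the field of view is narrower; shapes near the original edges may be partly or wholly outside the frame — a crop-and-rescale.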